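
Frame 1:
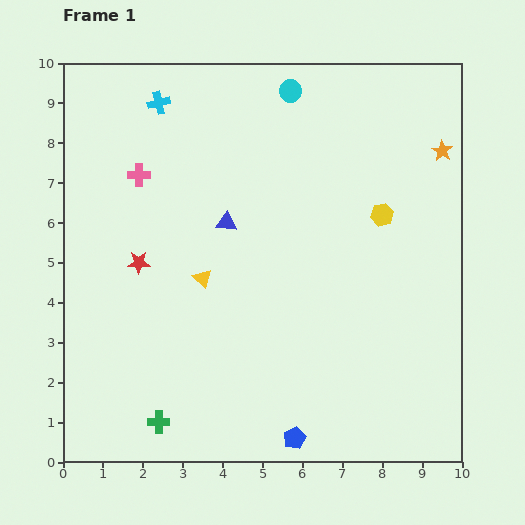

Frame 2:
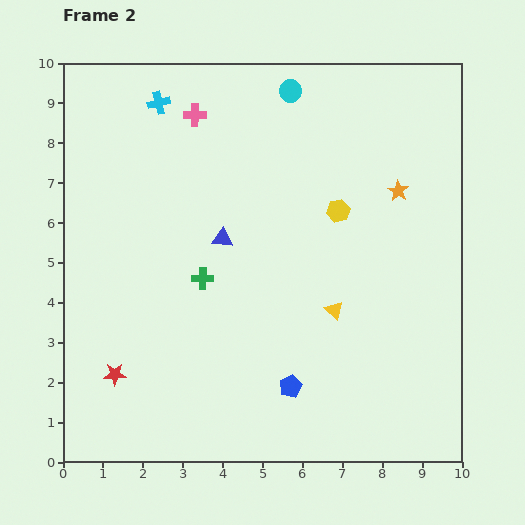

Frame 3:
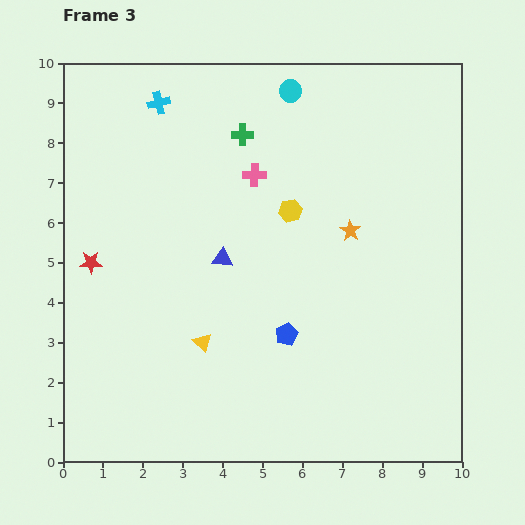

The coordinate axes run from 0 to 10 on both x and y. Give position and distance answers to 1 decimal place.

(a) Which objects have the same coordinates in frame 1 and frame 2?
the cyan cross, the cyan circle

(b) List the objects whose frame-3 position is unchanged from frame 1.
the cyan cross, the cyan circle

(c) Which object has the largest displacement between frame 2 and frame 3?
the green cross

(moved 3.7; next 3.4)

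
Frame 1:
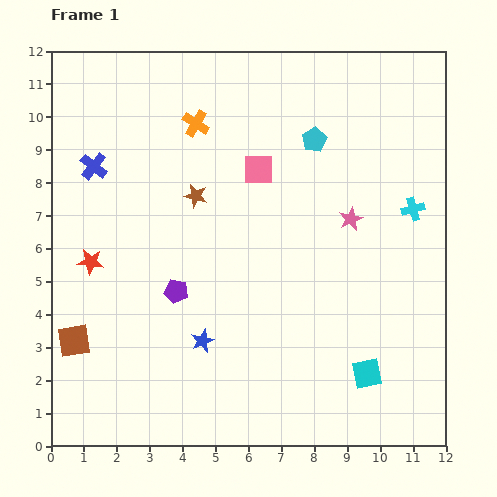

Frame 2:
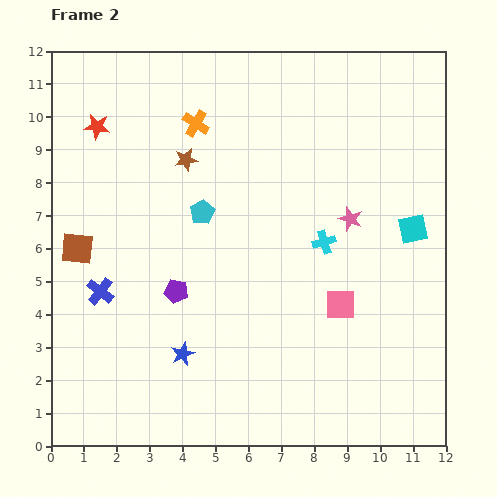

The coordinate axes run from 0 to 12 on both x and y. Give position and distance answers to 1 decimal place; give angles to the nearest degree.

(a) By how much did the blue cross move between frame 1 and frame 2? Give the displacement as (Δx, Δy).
(0.2, -3.8)

The blue cross was at (1.3, 8.5) in frame 1 and (1.5, 4.7) in frame 2.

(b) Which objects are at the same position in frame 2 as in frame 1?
the purple pentagon, the orange cross, the pink star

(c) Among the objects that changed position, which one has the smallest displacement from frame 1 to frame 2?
the blue star

(moved 0.7)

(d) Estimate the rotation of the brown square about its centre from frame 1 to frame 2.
15° clockwise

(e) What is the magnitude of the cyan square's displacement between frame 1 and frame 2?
4.6

The cyan square moved from (9.6, 2.2) to (11.0, 6.6), a distance of √(1.4² + 4.4²) ≈ 4.6.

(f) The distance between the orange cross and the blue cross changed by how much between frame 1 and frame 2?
+2.5

Distance in frame 1: 3.4. Distance in frame 2: 5.9.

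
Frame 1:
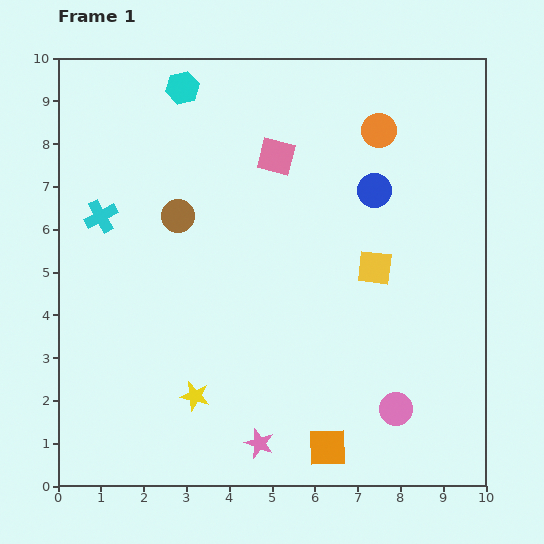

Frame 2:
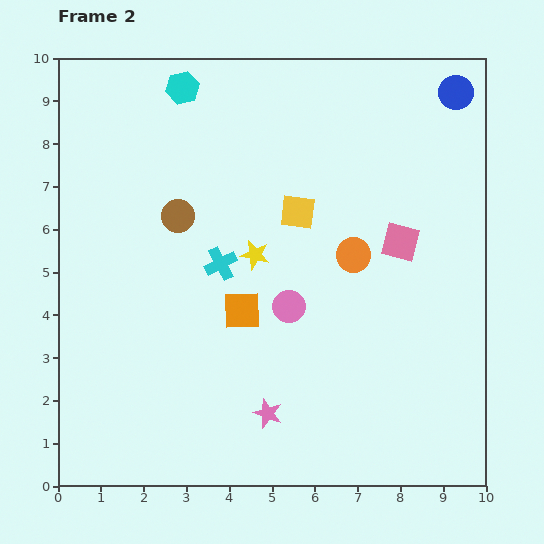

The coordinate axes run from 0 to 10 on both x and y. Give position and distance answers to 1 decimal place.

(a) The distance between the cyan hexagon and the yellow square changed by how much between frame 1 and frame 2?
-2.2

Distance in frame 1: 6.2. Distance in frame 2: 4.0.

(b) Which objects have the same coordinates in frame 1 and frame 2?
the brown circle, the cyan hexagon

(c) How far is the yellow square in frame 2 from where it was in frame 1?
2.2

The yellow square moved from (7.4, 5.1) to (5.6, 6.4), a distance of √(1.8² + 1.3²) ≈ 2.2.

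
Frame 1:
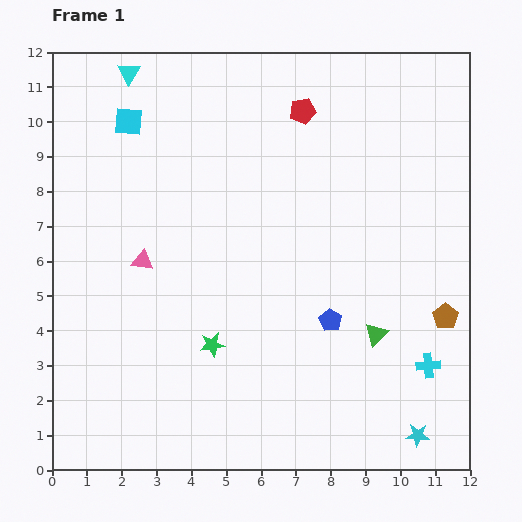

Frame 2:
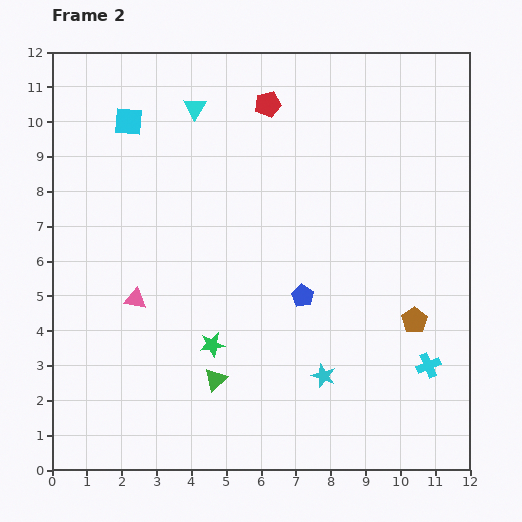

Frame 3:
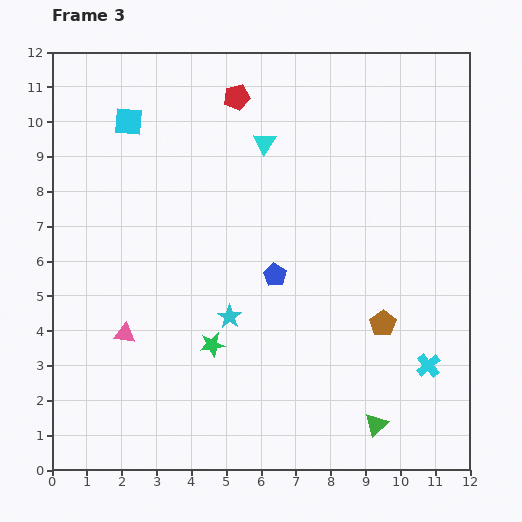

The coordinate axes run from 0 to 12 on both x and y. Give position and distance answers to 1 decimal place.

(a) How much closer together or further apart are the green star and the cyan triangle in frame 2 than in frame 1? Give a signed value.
-1.4

Distance in frame 1: 8.2. Distance in frame 2: 6.8.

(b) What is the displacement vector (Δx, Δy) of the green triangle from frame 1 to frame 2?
(-4.6, -1.3)

The green triangle was at (9.3, 3.9) in frame 1 and (4.7, 2.6) in frame 2.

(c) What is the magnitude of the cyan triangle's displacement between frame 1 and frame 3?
4.4

The cyan triangle moved from (2.2, 11.4) to (6.1, 9.4), a distance of √(3.9² + 2.0²) ≈ 4.4.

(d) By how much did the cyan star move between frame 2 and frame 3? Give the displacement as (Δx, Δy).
(-2.7, 1.7)

The cyan star was at (7.8, 2.7) in frame 2 and (5.1, 4.4) in frame 3.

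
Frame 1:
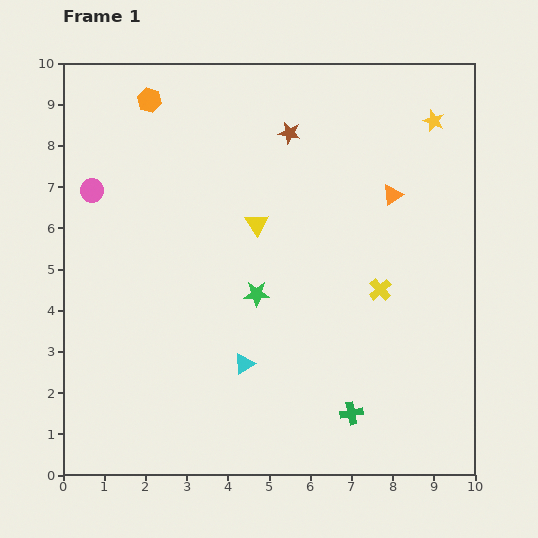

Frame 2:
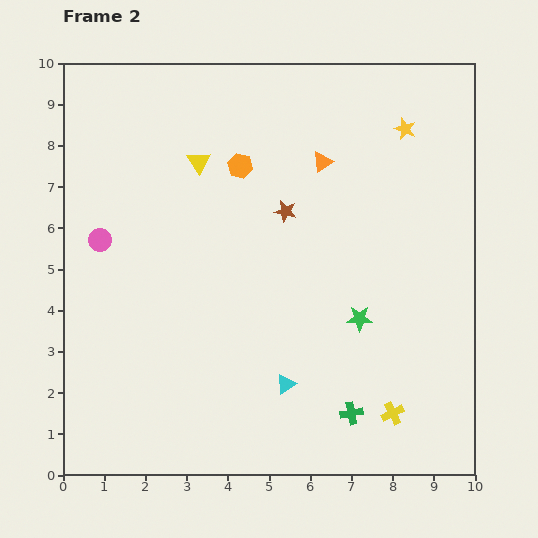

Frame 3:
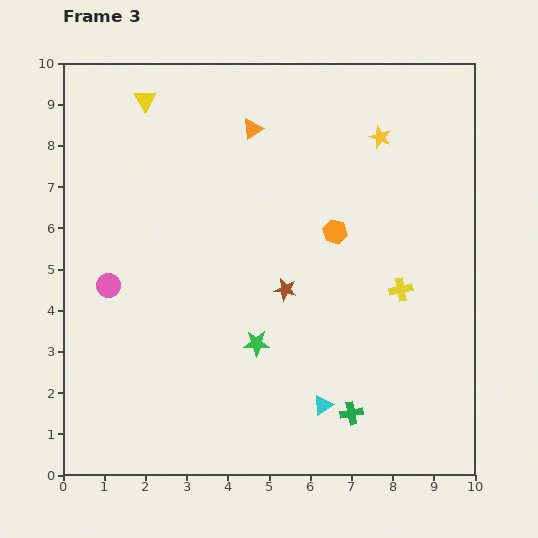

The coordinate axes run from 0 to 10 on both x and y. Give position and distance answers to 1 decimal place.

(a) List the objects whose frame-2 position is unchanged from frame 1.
the green cross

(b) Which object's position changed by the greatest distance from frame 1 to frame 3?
the orange hexagon

(moved 5.5; next 4.0)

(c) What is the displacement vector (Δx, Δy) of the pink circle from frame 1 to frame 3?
(0.4, -2.3)

The pink circle was at (0.7, 6.9) in frame 1 and (1.1, 4.6) in frame 3.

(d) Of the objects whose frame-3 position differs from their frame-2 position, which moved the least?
the yellow star

(moved 0.6)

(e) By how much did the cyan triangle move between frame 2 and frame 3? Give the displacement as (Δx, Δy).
(0.9, -0.5)

The cyan triangle was at (5.4, 2.2) in frame 2 and (6.3, 1.7) in frame 3.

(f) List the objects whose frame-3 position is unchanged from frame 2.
the green cross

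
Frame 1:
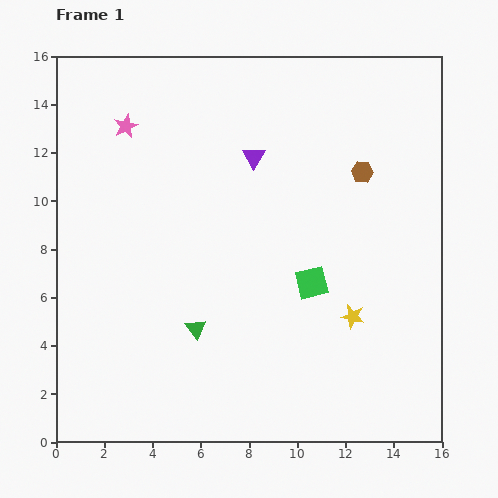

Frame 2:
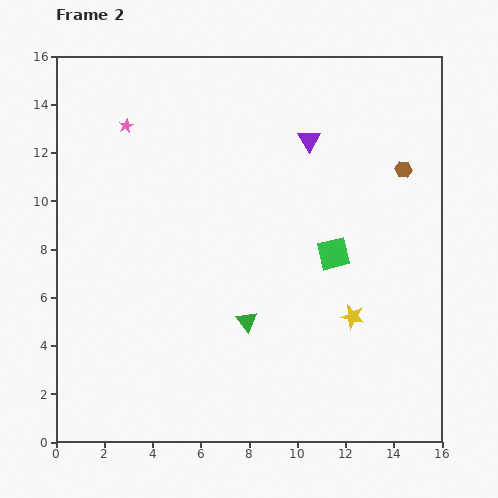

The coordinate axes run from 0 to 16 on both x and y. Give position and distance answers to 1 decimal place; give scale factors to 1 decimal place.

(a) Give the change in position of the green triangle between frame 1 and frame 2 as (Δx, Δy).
(2.1, 0.3)

The green triangle was at (5.8, 4.7) in frame 1 and (7.9, 5.0) in frame 2.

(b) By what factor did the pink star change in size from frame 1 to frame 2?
0.6×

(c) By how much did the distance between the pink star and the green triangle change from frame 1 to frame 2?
+0.6

Distance in frame 1: 8.9. Distance in frame 2: 9.5.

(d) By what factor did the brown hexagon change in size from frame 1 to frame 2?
0.8×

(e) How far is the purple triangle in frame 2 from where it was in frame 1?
2.4

The purple triangle moved from (8.2, 11.8) to (10.5, 12.5), a distance of √(2.3² + 0.7²) ≈ 2.4.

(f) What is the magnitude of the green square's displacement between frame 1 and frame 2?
1.5

The green square moved from (10.6, 6.6) to (11.5, 7.8), a distance of √(0.9² + 1.2²) ≈ 1.5.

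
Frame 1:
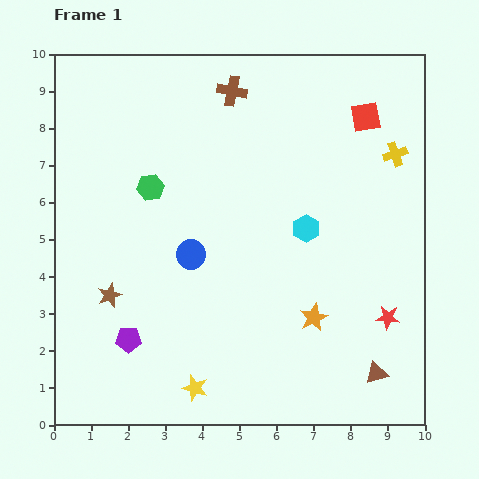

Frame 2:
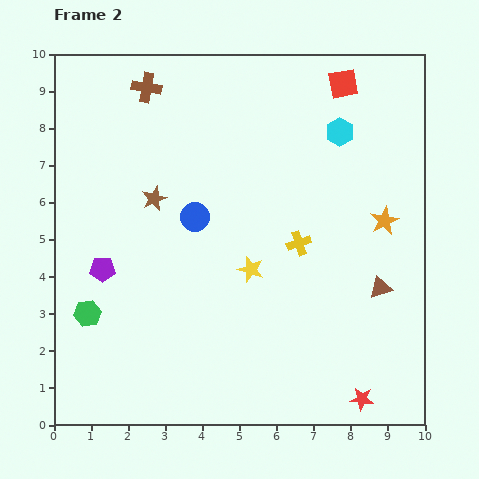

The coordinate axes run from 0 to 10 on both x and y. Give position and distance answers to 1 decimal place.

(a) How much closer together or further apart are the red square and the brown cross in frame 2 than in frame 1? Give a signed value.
+1.6

Distance in frame 1: 3.7. Distance in frame 2: 5.3.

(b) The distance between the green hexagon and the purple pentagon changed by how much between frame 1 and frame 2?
-2.8

Distance in frame 1: 4.1. Distance in frame 2: 1.3.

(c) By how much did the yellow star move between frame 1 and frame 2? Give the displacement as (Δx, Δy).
(1.5, 3.2)

The yellow star was at (3.8, 1.0) in frame 1 and (5.3, 4.2) in frame 2.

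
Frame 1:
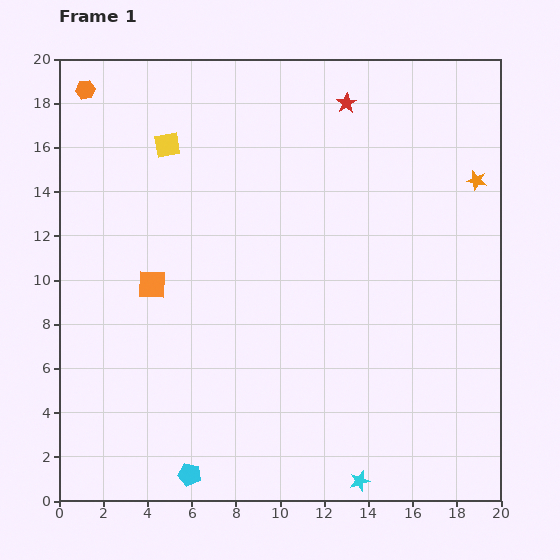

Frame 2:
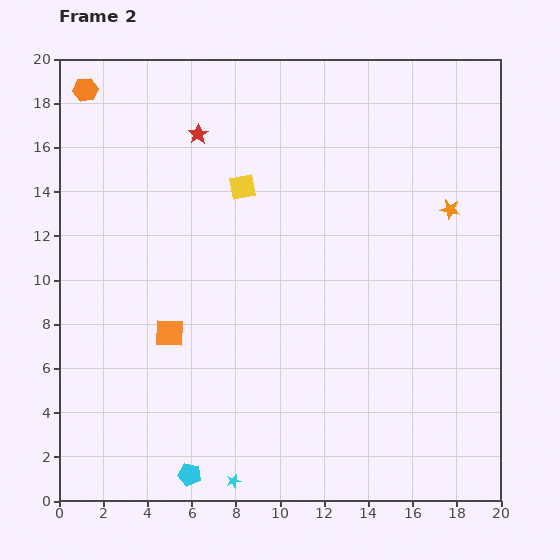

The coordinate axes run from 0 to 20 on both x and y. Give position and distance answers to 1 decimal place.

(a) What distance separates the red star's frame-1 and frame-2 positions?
6.8

The red star moved from (13.0, 18.0) to (6.3, 16.6), a distance of √(6.7² + 1.4²) ≈ 6.8.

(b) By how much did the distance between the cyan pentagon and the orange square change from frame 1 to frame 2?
-2.3

Distance in frame 1: 8.8. Distance in frame 2: 6.5.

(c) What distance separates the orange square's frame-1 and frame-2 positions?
2.3

The orange square moved from (4.2, 9.8) to (5.0, 7.6), a distance of √(0.8² + 2.2²) ≈ 2.3.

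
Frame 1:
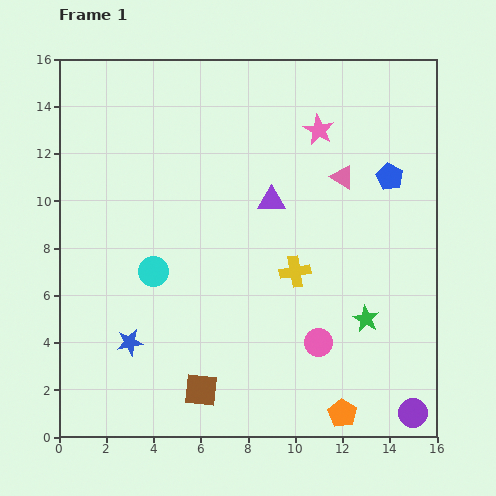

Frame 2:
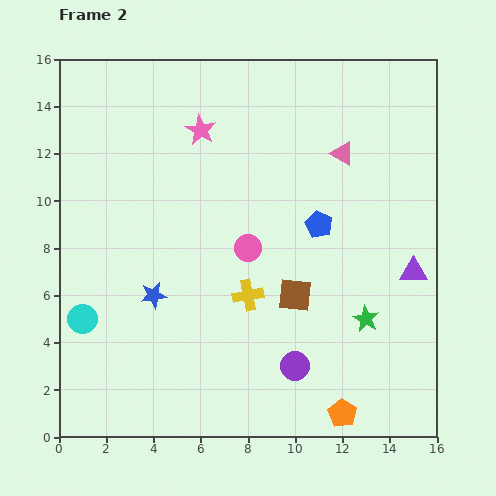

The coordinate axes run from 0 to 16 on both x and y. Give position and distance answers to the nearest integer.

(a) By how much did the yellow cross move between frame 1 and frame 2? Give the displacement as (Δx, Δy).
(-2, -1)

The yellow cross was at (10, 7) in frame 1 and (8, 6) in frame 2.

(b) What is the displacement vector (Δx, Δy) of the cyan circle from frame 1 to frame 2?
(-3, -2)

The cyan circle was at (4, 7) in frame 1 and (1, 5) in frame 2.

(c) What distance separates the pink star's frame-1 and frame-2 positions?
5

The pink star moved from (11, 13) to (6, 13), a distance of √(5² + 0²) ≈ 5.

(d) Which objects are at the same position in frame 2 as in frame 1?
the green star, the orange pentagon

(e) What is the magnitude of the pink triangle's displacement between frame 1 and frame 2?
1

The pink triangle moved from (12, 11) to (12, 12), a distance of √(0² + 1²) ≈ 1.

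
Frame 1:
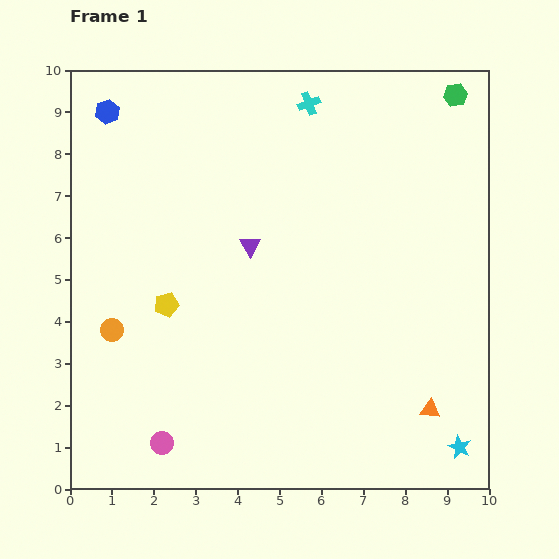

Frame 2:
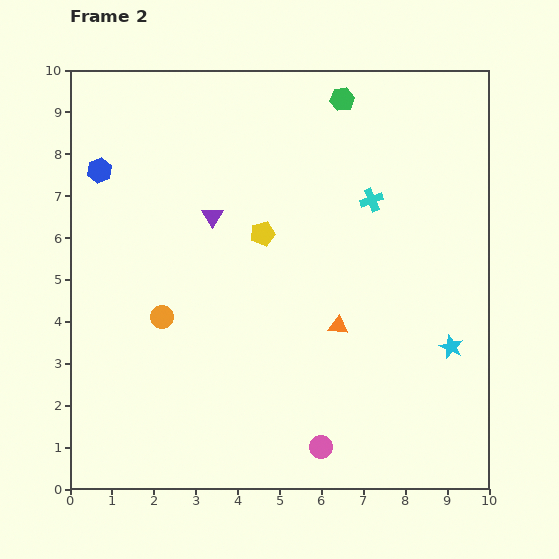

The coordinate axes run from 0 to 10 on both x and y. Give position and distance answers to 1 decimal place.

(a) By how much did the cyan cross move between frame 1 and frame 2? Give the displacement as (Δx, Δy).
(1.5, -2.3)

The cyan cross was at (5.7, 9.2) in frame 1 and (7.2, 6.9) in frame 2.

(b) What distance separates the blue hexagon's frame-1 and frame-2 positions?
1.4

The blue hexagon moved from (0.9, 9.0) to (0.7, 7.6), a distance of √(0.2² + 1.4²) ≈ 1.4.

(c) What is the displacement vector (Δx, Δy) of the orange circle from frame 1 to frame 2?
(1.2, 0.3)

The orange circle was at (1.0, 3.8) in frame 1 and (2.2, 4.1) in frame 2.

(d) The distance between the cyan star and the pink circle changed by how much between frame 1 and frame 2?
-3.2

Distance in frame 1: 7.1. Distance in frame 2: 3.9.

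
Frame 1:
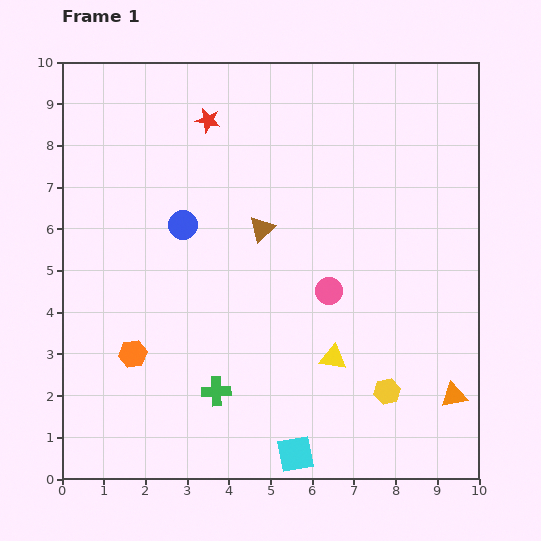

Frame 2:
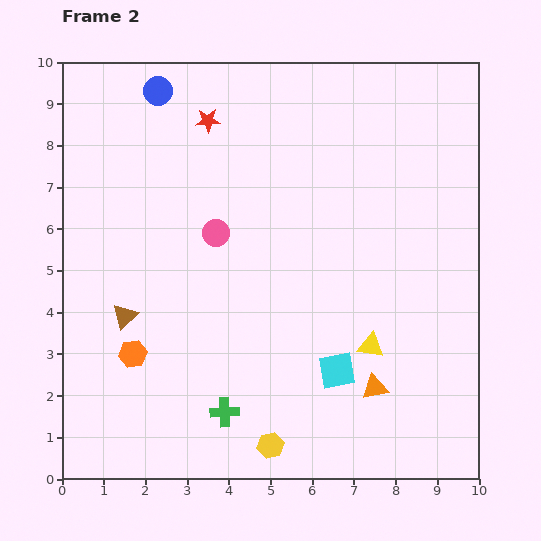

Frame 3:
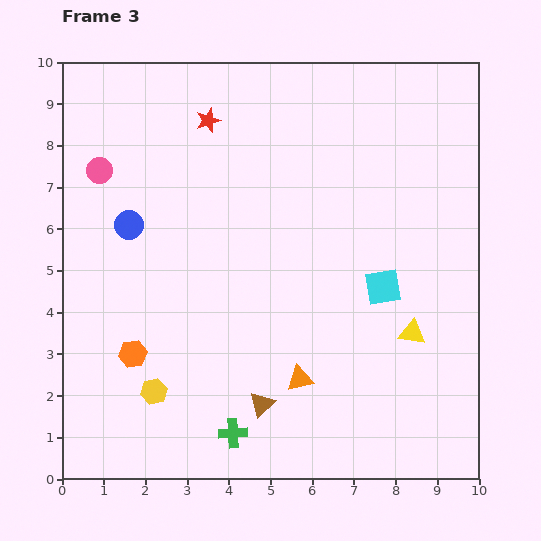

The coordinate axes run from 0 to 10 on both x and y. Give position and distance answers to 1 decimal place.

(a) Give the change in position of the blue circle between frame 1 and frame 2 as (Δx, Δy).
(-0.6, 3.2)

The blue circle was at (2.9, 6.1) in frame 1 and (2.3, 9.3) in frame 2.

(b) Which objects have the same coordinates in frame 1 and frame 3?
the orange hexagon, the red star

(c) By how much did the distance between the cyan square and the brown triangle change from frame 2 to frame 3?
-1.3

Distance in frame 2: 5.3. Distance in frame 3: 4.0.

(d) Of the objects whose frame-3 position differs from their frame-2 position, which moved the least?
the green cross

(moved 0.5)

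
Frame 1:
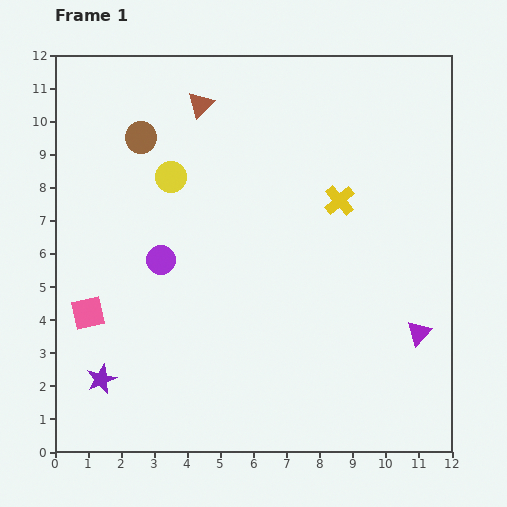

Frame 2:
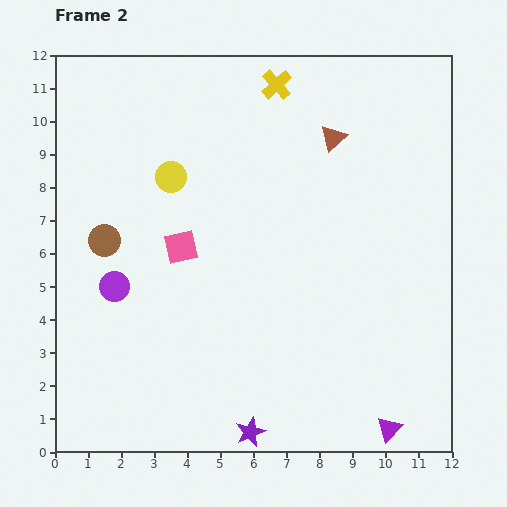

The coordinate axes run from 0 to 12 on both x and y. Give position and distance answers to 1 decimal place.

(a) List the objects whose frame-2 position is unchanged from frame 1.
the yellow circle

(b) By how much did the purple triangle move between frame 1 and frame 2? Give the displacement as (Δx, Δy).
(-0.9, -2.9)

The purple triangle was at (11.0, 3.6) in frame 1 and (10.1, 0.7) in frame 2.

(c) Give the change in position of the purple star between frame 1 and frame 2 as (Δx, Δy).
(4.5, -1.6)

The purple star was at (1.4, 2.2) in frame 1 and (5.9, 0.6) in frame 2.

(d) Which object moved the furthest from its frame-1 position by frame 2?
the purple star

(moved 4.8; next 4.1)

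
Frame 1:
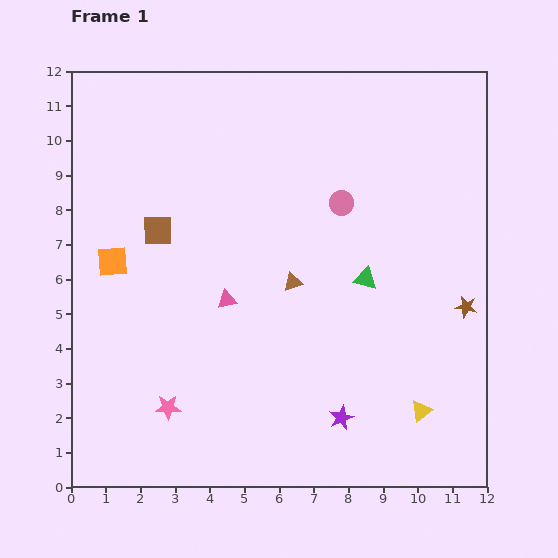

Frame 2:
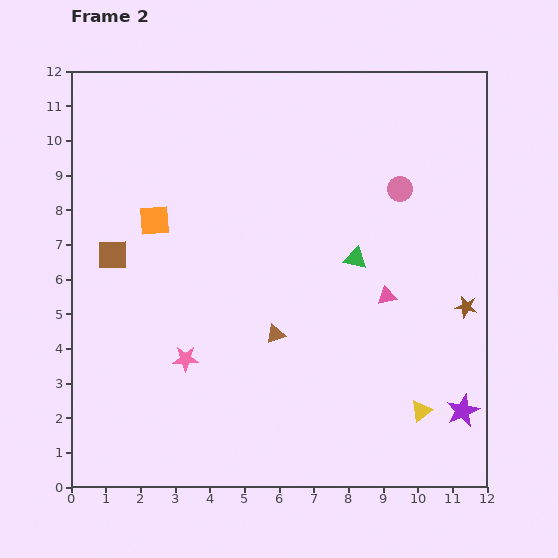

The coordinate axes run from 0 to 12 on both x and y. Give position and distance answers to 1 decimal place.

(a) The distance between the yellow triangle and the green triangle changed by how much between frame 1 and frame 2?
+0.7

Distance in frame 1: 4.1. Distance in frame 2: 4.8.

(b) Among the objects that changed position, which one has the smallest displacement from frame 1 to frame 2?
the green triangle

(moved 0.7)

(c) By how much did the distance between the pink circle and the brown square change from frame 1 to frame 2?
+3.1

Distance in frame 1: 5.4. Distance in frame 2: 8.5.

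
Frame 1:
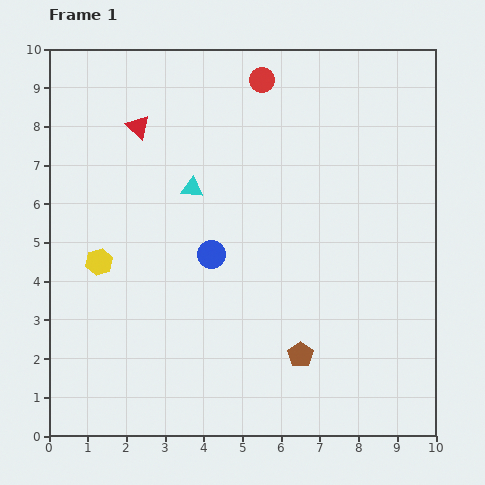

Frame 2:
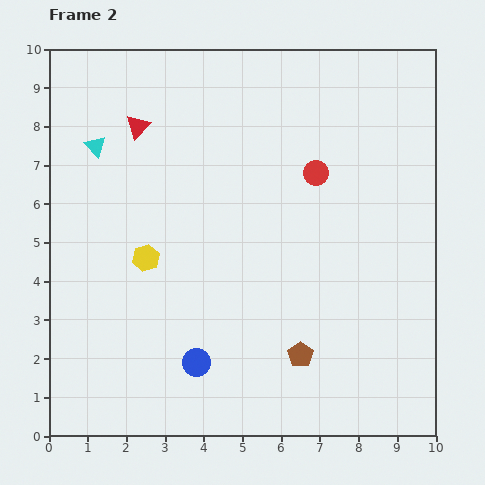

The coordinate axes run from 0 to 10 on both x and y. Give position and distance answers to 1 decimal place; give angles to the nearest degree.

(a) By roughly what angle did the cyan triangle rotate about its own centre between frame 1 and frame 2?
42° clockwise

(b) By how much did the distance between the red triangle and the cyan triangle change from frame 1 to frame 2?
-0.9

Distance in frame 1: 2.1. Distance in frame 2: 1.2.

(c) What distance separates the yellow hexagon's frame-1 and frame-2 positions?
1.2

The yellow hexagon moved from (1.3, 4.5) to (2.5, 4.6), a distance of √(1.2² + 0.1²) ≈ 1.2.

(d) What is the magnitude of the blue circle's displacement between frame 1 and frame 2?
2.8

The blue circle moved from (4.2, 4.7) to (3.8, 1.9), a distance of √(0.4² + 2.8²) ≈ 2.8.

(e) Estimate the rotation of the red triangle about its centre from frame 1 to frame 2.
29° clockwise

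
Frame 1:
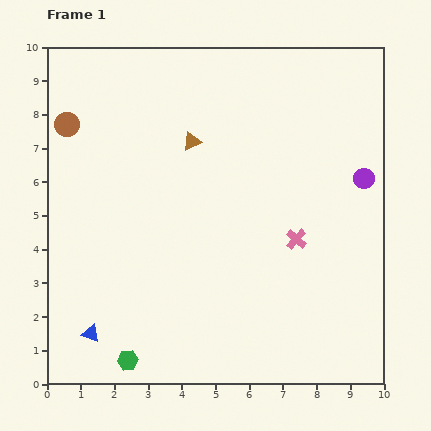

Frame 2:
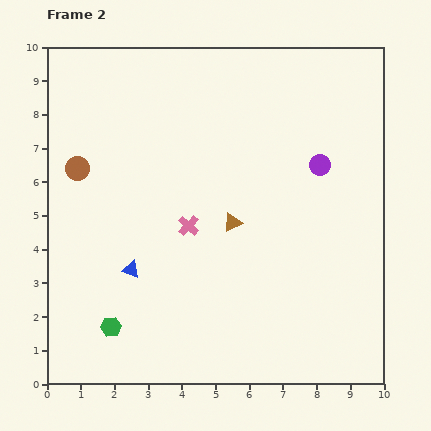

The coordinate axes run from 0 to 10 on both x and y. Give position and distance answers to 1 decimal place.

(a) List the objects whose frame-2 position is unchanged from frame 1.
none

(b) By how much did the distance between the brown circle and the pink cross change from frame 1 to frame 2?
-3.9

Distance in frame 1: 7.6. Distance in frame 2: 3.7.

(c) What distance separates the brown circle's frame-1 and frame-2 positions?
1.3

The brown circle moved from (0.6, 7.7) to (0.9, 6.4), a distance of √(0.3² + 1.3²) ≈ 1.3.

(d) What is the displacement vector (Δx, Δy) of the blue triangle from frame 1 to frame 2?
(1.2, 1.9)

The blue triangle was at (1.3, 1.5) in frame 1 and (2.5, 3.4) in frame 2.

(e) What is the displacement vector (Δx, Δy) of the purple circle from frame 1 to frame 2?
(-1.3, 0.4)

The purple circle was at (9.4, 6.1) in frame 1 and (8.1, 6.5) in frame 2.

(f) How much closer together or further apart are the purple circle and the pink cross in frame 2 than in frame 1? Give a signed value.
+1.6

Distance in frame 1: 2.7. Distance in frame 2: 4.3.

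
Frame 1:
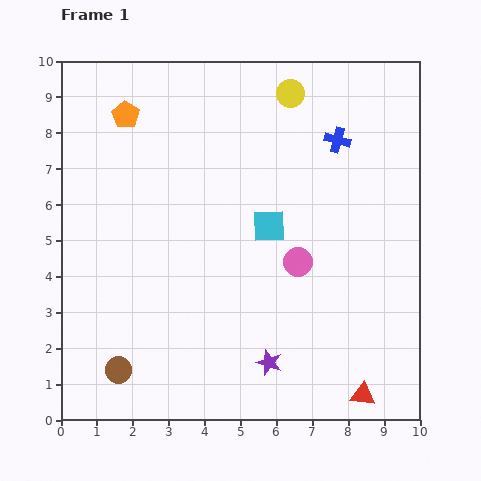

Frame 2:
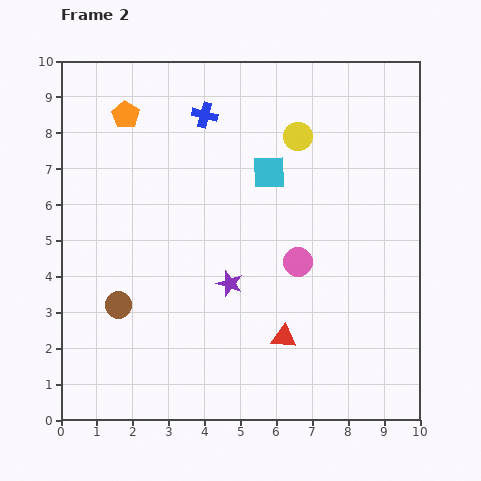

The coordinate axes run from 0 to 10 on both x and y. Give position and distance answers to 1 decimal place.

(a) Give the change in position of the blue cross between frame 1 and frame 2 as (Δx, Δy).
(-3.7, 0.7)

The blue cross was at (7.7, 7.8) in frame 1 and (4.0, 8.5) in frame 2.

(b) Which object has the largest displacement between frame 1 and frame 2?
the blue cross

(moved 3.8; next 2.7)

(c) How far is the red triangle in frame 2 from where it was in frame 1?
2.7

The red triangle moved from (8.4, 0.7) to (6.2, 2.3), a distance of √(2.2² + 1.6²) ≈ 2.7.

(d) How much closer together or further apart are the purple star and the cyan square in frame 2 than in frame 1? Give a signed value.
-0.5

Distance in frame 1: 3.8. Distance in frame 2: 3.3.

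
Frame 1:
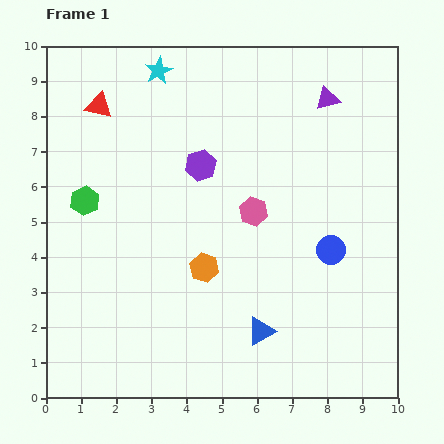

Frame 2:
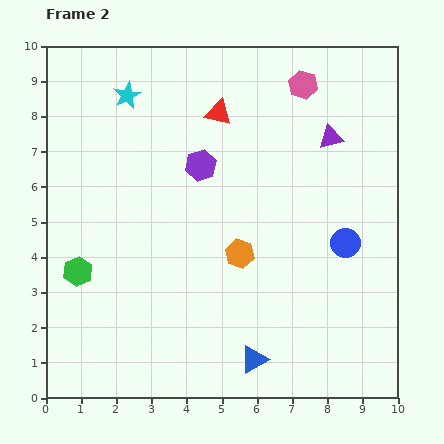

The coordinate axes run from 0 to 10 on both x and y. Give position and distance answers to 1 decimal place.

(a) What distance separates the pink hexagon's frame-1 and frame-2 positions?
3.9

The pink hexagon moved from (5.9, 5.3) to (7.3, 8.9), a distance of √(1.4² + 3.6²) ≈ 3.9.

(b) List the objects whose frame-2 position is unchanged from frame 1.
the purple hexagon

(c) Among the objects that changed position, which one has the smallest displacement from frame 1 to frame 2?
the blue circle

(moved 0.4)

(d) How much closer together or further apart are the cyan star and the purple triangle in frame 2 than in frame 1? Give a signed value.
+1.0

Distance in frame 1: 4.9. Distance in frame 2: 5.9.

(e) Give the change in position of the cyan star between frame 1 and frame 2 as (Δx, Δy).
(-0.9, -0.7)

The cyan star was at (3.2, 9.3) in frame 1 and (2.3, 8.6) in frame 2.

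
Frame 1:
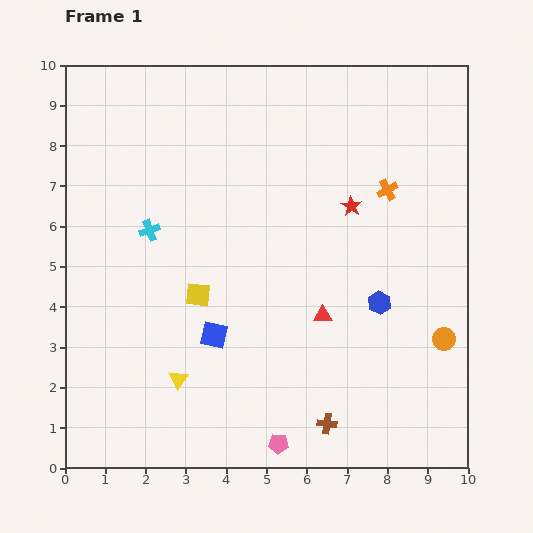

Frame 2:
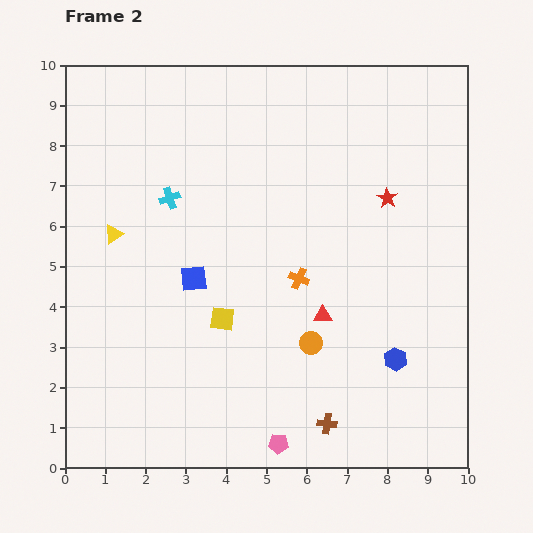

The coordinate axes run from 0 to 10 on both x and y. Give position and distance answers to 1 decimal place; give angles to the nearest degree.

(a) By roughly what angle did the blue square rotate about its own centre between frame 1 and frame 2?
17° counter-clockwise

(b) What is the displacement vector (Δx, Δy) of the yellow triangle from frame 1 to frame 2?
(-1.6, 3.6)

The yellow triangle was at (2.8, 2.2) in frame 1 and (1.2, 5.8) in frame 2.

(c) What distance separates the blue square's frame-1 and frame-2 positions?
1.5

The blue square moved from (3.7, 3.3) to (3.2, 4.7), a distance of √(0.5² + 1.4²) ≈ 1.5.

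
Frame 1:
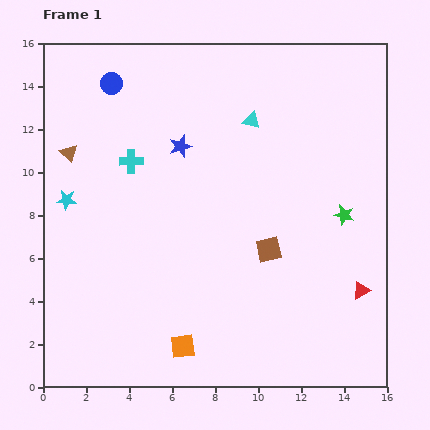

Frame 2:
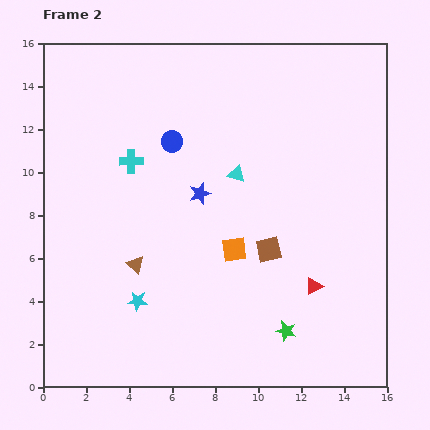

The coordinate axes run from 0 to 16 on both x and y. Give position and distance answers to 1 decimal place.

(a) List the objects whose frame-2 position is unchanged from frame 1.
the cyan cross, the brown square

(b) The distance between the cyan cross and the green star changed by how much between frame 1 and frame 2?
+0.5

Distance in frame 1: 10.2. Distance in frame 2: 10.7.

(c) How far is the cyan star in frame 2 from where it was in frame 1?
5.7

The cyan star moved from (1.1, 8.7) to (4.4, 4.0), a distance of √(3.3² + 4.7²) ≈ 5.7.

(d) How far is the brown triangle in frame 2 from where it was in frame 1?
6.1

The brown triangle moved from (1.2, 10.9) to (4.3, 5.7), a distance of √(3.1² + 5.2²) ≈ 6.1.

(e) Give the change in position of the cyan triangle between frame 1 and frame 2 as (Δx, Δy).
(-0.7, -2.5)

The cyan triangle was at (9.7, 12.4) in frame 1 and (9.0, 9.9) in frame 2.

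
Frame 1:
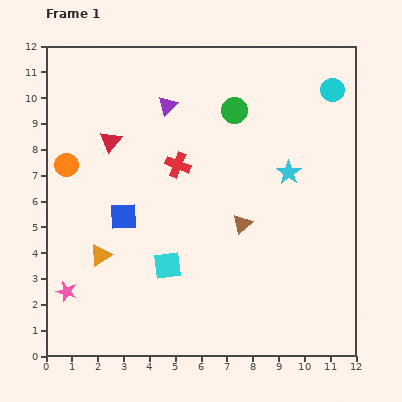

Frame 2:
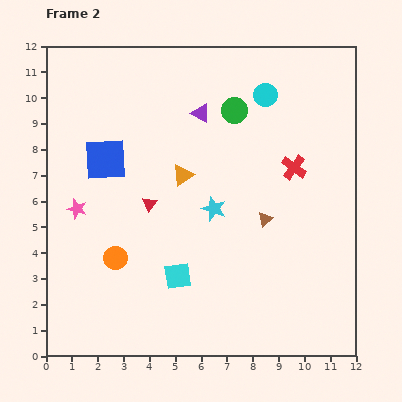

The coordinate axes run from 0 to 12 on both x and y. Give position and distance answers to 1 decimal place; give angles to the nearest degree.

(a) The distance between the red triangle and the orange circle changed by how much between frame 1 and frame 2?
+0.6

Distance in frame 1: 1.9. Distance in frame 2: 2.5.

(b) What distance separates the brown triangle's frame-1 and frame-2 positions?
0.9

The brown triangle moved from (7.6, 5.1) to (8.5, 5.3), a distance of √(0.9² + 0.2²) ≈ 0.9.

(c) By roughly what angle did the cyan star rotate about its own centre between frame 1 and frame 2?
15° counter-clockwise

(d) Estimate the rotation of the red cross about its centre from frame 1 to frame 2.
15° clockwise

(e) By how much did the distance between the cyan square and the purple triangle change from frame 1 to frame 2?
+0.2

Distance in frame 1: 6.2. Distance in frame 2: 6.4.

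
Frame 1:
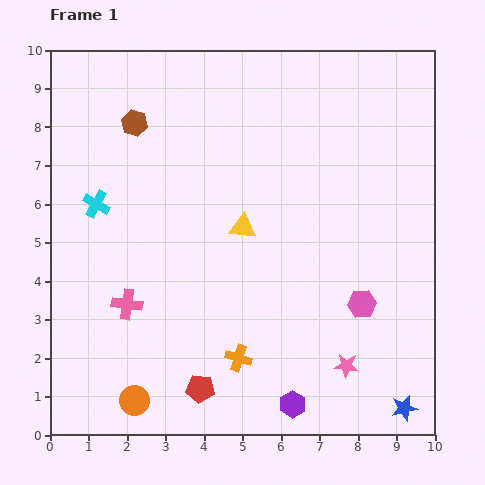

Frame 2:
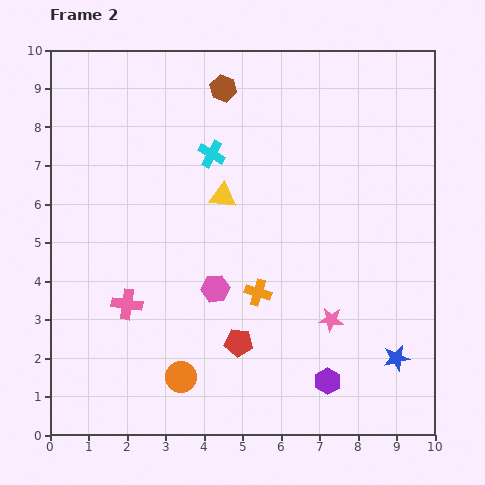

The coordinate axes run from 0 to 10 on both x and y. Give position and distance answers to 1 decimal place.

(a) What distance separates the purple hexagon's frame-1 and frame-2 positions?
1.1

The purple hexagon moved from (6.3, 0.8) to (7.2, 1.4), a distance of √(0.9² + 0.6²) ≈ 1.1.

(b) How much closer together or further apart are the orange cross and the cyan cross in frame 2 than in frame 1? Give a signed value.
-1.6

Distance in frame 1: 5.4. Distance in frame 2: 3.8.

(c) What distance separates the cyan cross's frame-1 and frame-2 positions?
3.3

The cyan cross moved from (1.2, 6.0) to (4.2, 7.3), a distance of √(3.0² + 1.3²) ≈ 3.3.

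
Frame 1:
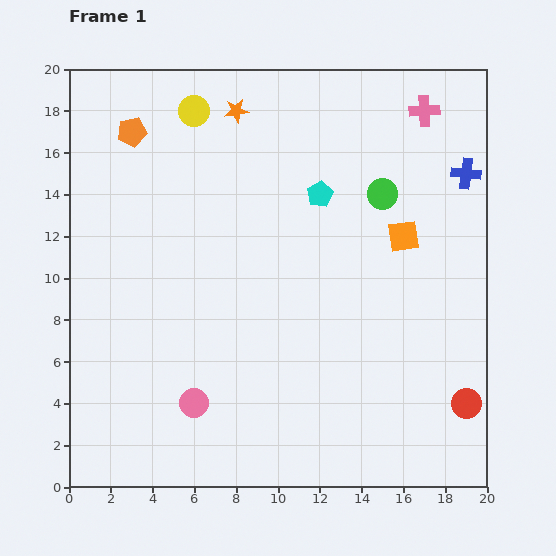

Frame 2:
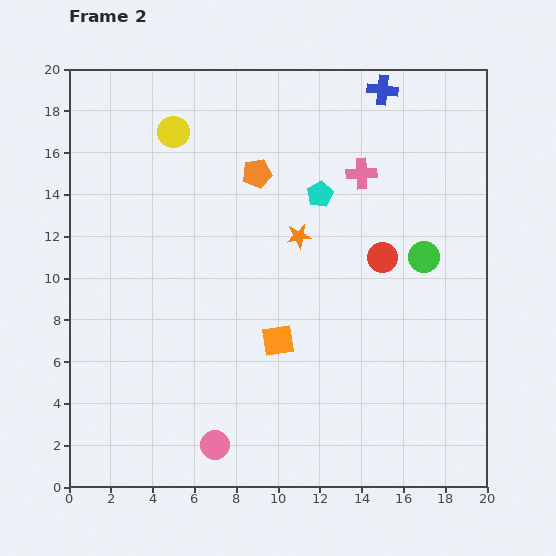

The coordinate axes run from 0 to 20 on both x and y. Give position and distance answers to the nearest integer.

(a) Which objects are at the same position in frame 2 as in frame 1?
the cyan pentagon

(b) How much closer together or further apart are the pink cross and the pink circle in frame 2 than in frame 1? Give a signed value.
-3

Distance in frame 1: 18. Distance in frame 2: 15.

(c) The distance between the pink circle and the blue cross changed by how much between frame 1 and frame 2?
+2

Distance in frame 1: 17. Distance in frame 2: 19.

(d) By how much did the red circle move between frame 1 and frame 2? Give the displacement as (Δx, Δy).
(-4, 7)

The red circle was at (19, 4) in frame 1 and (15, 11) in frame 2.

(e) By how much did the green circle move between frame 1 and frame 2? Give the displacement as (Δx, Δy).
(2, -3)

The green circle was at (15, 14) in frame 1 and (17, 11) in frame 2.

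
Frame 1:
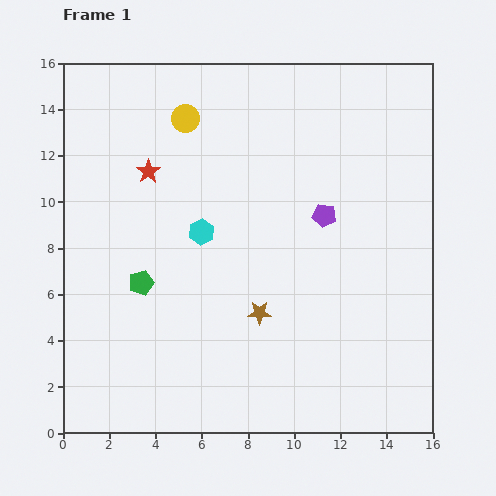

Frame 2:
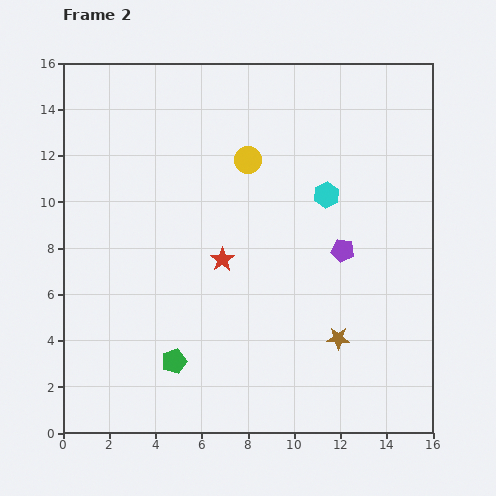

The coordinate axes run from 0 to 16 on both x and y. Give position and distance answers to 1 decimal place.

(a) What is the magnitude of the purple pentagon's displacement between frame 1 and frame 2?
1.7

The purple pentagon moved from (11.3, 9.4) to (12.1, 7.9), a distance of √(0.8² + 1.5²) ≈ 1.7.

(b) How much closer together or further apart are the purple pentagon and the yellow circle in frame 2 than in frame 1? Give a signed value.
-1.6

Distance in frame 1: 7.3. Distance in frame 2: 5.7.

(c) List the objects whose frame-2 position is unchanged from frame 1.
none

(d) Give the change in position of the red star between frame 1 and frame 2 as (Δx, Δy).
(3.2, -3.8)

The red star was at (3.7, 11.3) in frame 1 and (6.9, 7.5) in frame 2.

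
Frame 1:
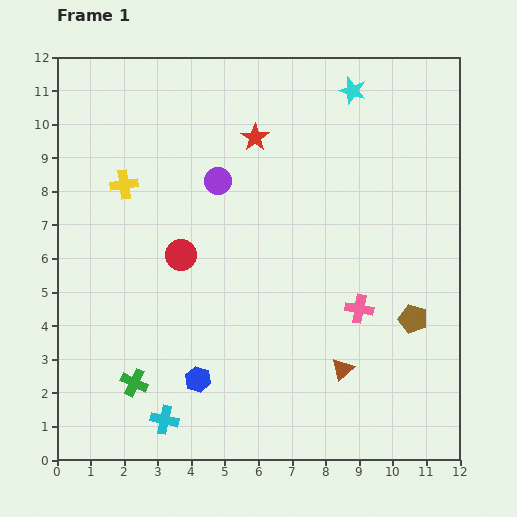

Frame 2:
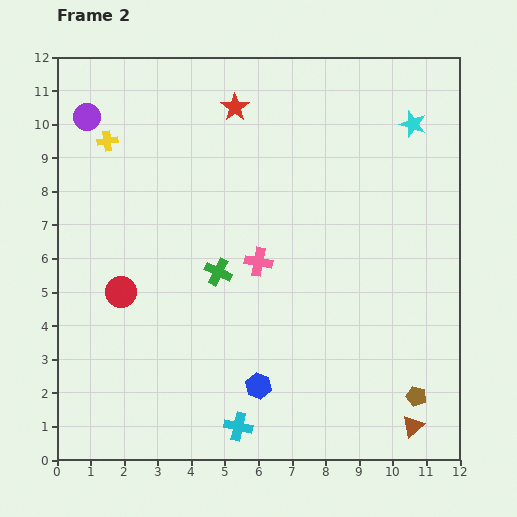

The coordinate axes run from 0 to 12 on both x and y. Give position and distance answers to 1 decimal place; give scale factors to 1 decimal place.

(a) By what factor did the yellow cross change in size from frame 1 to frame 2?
0.7×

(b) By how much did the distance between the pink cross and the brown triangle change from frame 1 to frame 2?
+4.8

Distance in frame 1: 1.9. Distance in frame 2: 6.7.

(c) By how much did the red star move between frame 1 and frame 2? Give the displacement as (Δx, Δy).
(-0.6, 0.9)

The red star was at (5.9, 9.6) in frame 1 and (5.3, 10.5) in frame 2.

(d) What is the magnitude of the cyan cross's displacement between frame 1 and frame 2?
2.2

The cyan cross moved from (3.2, 1.2) to (5.4, 1.0), a distance of √(2.2² + 0.2²) ≈ 2.2.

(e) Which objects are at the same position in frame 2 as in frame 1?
none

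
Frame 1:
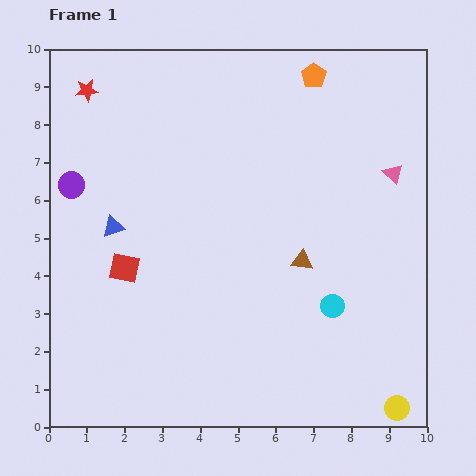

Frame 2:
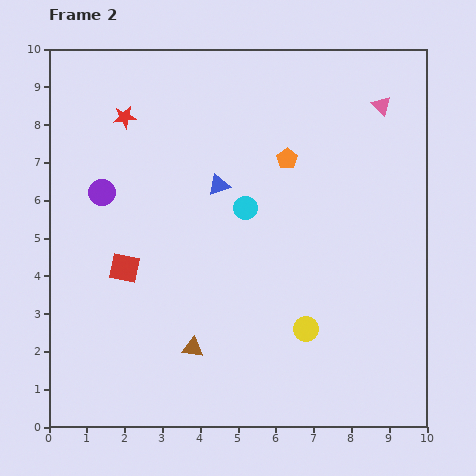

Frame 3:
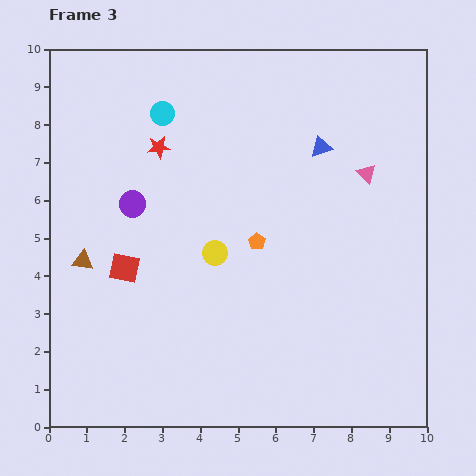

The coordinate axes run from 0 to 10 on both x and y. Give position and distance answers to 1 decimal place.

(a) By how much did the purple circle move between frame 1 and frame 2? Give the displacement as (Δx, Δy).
(0.8, -0.2)

The purple circle was at (0.6, 6.4) in frame 1 and (1.4, 6.2) in frame 2.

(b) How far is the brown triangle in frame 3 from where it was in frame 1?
5.8

The brown triangle moved from (6.7, 4.4) to (0.9, 4.4), a distance of √(5.8² + 0.0²) ≈ 5.8.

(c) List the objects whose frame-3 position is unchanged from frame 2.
the red square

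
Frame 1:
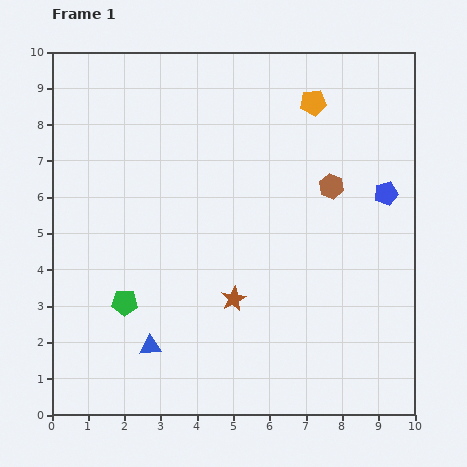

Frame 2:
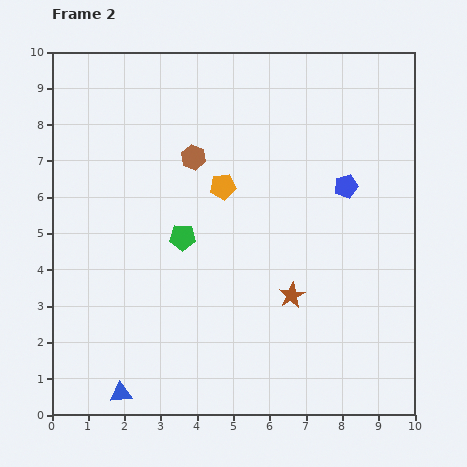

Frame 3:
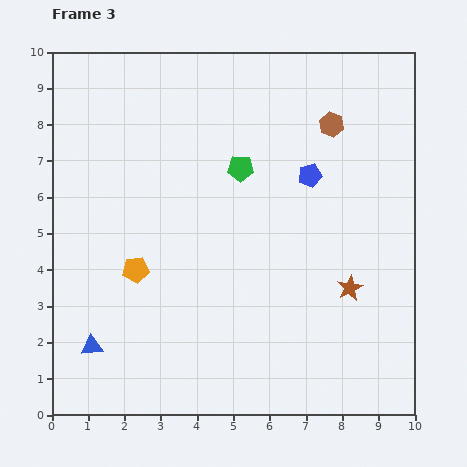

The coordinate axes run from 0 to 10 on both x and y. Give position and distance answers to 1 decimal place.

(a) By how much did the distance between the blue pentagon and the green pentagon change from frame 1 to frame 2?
-3.1

Distance in frame 1: 7.8. Distance in frame 2: 4.7.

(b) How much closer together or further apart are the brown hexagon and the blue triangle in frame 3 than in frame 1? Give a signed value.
+2.3

Distance in frame 1: 6.7. Distance in frame 3: 9.0.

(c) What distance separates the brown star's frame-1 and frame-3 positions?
3.2

The brown star moved from (5.0, 3.2) to (8.2, 3.5), a distance of √(3.2² + 0.3²) ≈ 3.2.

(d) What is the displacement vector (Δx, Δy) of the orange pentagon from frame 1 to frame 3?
(-4.9, -4.6)

The orange pentagon was at (7.2, 8.6) in frame 1 and (2.3, 4.0) in frame 3.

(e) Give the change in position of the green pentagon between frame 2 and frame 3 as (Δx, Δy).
(1.6, 1.9)

The green pentagon was at (3.6, 4.9) in frame 2 and (5.2, 6.8) in frame 3.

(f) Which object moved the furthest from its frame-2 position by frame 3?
the brown hexagon

(moved 3.9; next 3.3)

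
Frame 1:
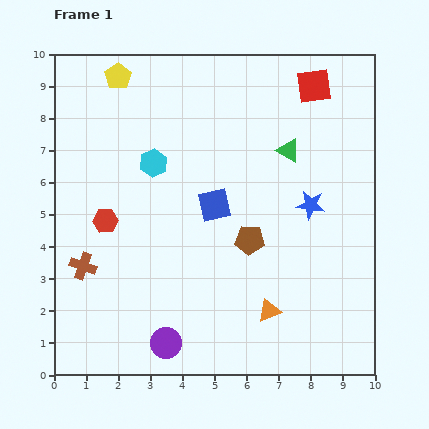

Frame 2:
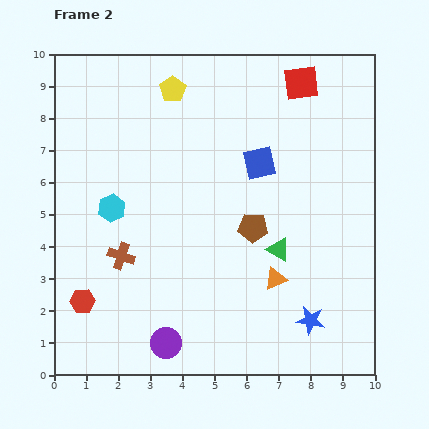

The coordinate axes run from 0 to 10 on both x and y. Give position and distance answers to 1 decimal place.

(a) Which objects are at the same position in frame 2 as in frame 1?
the purple circle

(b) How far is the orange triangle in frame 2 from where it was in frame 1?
1.0

The orange triangle moved from (6.7, 2.0) to (6.9, 3.0), a distance of √(0.2² + 1.0²) ≈ 1.0.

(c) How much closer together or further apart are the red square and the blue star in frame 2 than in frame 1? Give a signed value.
+3.7

Distance in frame 1: 3.7. Distance in frame 2: 7.4.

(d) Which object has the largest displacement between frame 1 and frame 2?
the blue star

(moved 3.6; next 3.1)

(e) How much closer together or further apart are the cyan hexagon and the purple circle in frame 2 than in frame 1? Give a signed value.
-1.1

Distance in frame 1: 5.6. Distance in frame 2: 4.5.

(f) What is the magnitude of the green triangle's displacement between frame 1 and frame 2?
3.1

The green triangle moved from (7.3, 7.0) to (7.0, 3.9), a distance of √(0.3² + 3.1²) ≈ 3.1.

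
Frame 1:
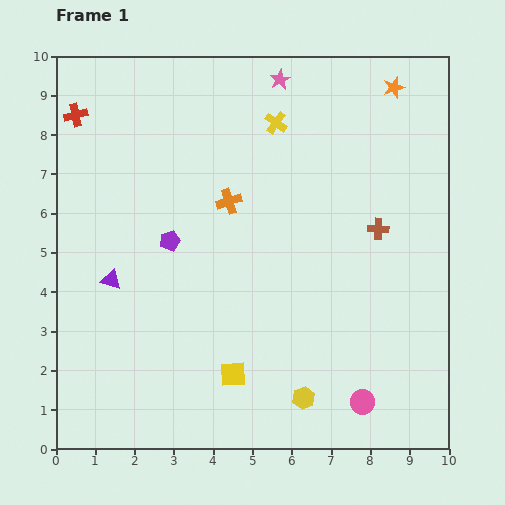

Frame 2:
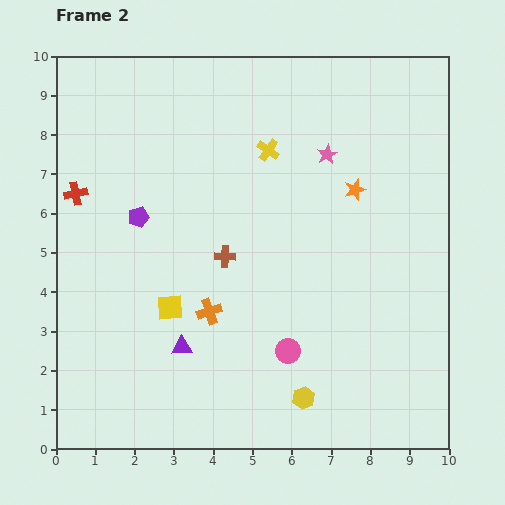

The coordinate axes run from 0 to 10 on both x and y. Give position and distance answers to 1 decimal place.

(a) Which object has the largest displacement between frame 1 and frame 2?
the brown cross

(moved 4.0; next 2.8)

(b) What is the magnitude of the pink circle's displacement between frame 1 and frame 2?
2.3

The pink circle moved from (7.8, 1.2) to (5.9, 2.5), a distance of √(1.9² + 1.3²) ≈ 2.3.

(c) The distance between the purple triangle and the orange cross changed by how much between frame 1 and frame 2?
-2.5

Distance in frame 1: 3.6. Distance in frame 2: 1.1.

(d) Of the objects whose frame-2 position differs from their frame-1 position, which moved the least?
the yellow cross

(moved 0.7)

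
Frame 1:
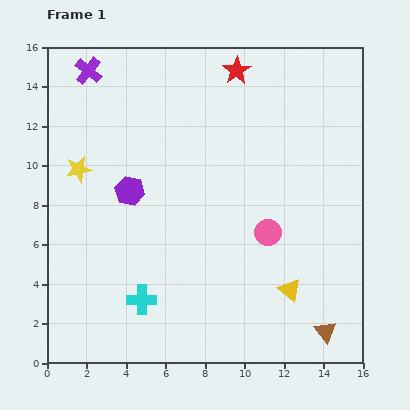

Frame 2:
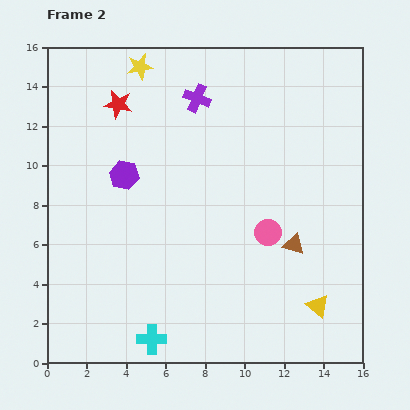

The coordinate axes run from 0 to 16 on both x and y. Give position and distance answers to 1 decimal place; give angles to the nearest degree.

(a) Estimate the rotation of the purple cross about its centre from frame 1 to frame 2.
17° counter-clockwise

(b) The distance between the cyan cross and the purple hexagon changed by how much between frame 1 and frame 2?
+2.9

Distance in frame 1: 5.5. Distance in frame 2: 8.4.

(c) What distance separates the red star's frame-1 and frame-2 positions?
6.2

The red star moved from (9.6, 14.8) to (3.6, 13.1), a distance of √(6.0² + 1.7²) ≈ 6.2.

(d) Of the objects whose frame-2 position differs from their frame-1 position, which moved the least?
the purple hexagon

(moved 0.9)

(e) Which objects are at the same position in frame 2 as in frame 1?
the pink circle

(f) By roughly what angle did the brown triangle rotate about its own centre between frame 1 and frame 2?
34° counter-clockwise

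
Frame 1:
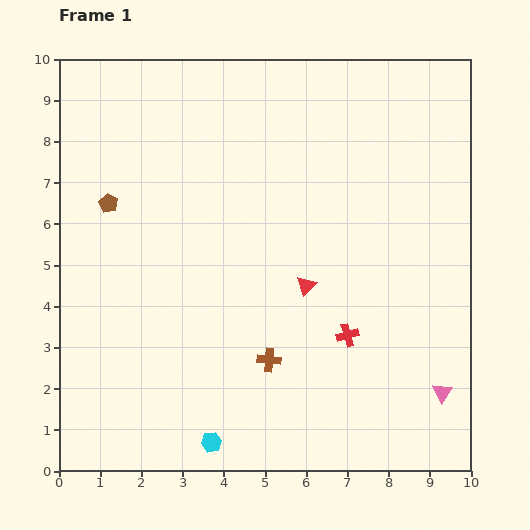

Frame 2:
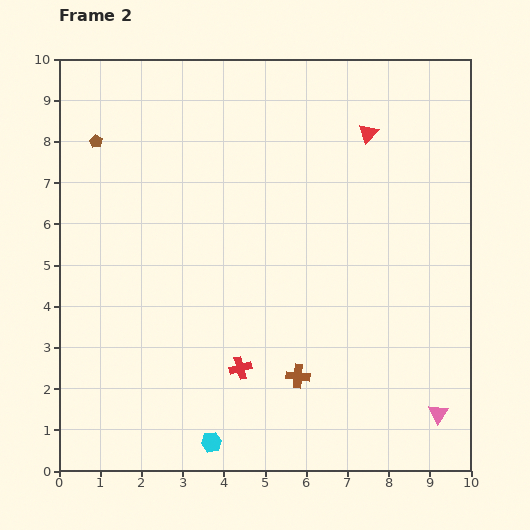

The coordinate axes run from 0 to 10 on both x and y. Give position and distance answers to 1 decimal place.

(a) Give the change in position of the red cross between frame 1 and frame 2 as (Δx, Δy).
(-2.6, -0.8)

The red cross was at (7.0, 3.3) in frame 1 and (4.4, 2.5) in frame 2.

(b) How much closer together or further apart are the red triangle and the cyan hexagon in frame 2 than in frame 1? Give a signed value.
+4.0

Distance in frame 1: 4.4. Distance in frame 2: 8.4.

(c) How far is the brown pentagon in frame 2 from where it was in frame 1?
1.5

The brown pentagon moved from (1.2, 6.5) to (0.9, 8.0), a distance of √(0.3² + 1.5²) ≈ 1.5.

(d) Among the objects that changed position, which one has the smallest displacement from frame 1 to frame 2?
the pink triangle

(moved 0.5)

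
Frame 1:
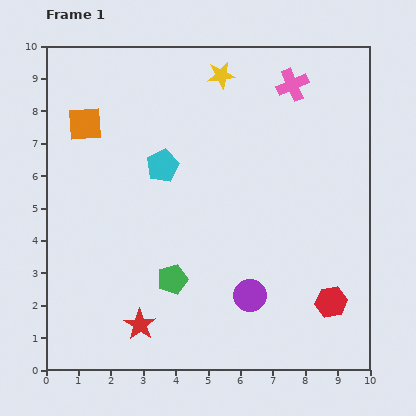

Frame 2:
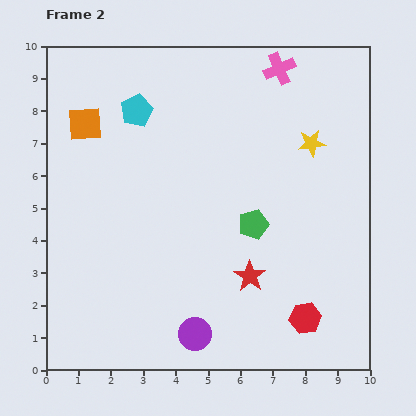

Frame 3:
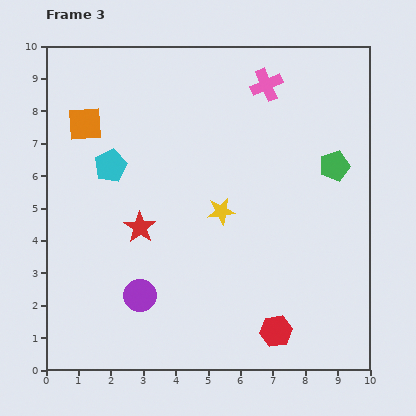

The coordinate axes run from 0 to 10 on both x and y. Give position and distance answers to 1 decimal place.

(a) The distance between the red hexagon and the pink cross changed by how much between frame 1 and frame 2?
+0.9

Distance in frame 1: 6.8. Distance in frame 2: 7.7.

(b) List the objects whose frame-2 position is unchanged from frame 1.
the orange square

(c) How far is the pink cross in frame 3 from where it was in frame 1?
0.8

The pink cross moved from (7.6, 8.8) to (6.8, 8.8), a distance of √(0.8² + 0.0²) ≈ 0.8.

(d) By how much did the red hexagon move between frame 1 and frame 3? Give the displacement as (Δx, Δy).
(-1.7, -0.9)

The red hexagon was at (8.8, 2.1) in frame 1 and (7.1, 1.2) in frame 3.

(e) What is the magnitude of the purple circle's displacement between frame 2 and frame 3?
2.1

The purple circle moved from (4.6, 1.1) to (2.9, 2.3), a distance of √(1.7² + 1.2²) ≈ 2.1.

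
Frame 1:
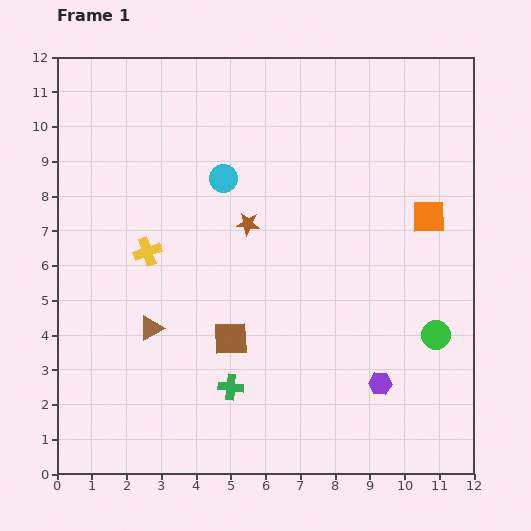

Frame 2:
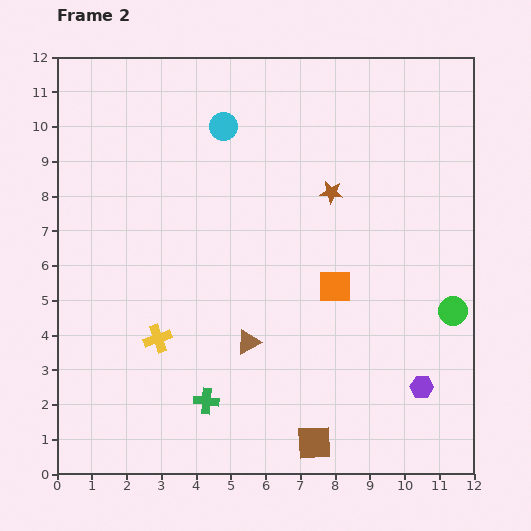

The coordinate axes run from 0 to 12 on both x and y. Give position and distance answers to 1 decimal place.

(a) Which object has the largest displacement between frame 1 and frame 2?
the brown square

(moved 3.8; next 3.4)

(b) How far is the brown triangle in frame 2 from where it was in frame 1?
2.8

The brown triangle moved from (2.7, 4.2) to (5.5, 3.8), a distance of √(2.8² + 0.4²) ≈ 2.8.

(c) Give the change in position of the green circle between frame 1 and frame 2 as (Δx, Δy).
(0.5, 0.7)

The green circle was at (10.9, 4.0) in frame 1 and (11.4, 4.7) in frame 2.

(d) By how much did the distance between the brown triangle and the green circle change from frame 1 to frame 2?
-2.2

Distance in frame 1: 8.2. Distance in frame 2: 6.0.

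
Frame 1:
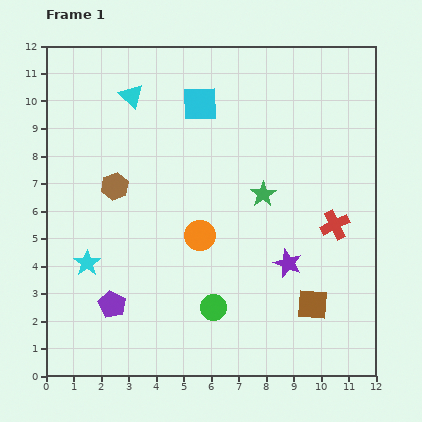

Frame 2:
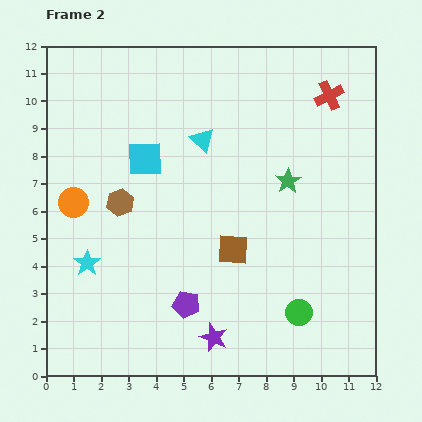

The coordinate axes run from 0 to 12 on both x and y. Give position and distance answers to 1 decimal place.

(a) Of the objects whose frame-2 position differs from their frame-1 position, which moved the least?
the brown hexagon

(moved 0.6)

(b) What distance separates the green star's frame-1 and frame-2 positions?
1.0

The green star moved from (7.9, 6.6) to (8.8, 7.1), a distance of √(0.9² + 0.5²) ≈ 1.0.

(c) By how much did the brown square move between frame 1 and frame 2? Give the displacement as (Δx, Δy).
(-2.9, 2.0)

The brown square was at (9.7, 2.6) in frame 1 and (6.8, 4.6) in frame 2.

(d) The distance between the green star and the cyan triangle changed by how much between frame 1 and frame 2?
-2.6

Distance in frame 1: 6.0. Distance in frame 2: 3.4.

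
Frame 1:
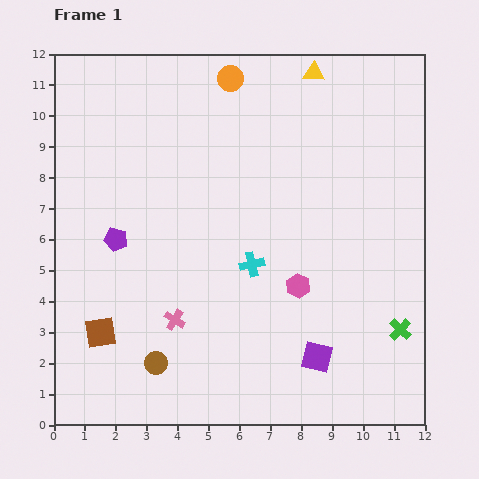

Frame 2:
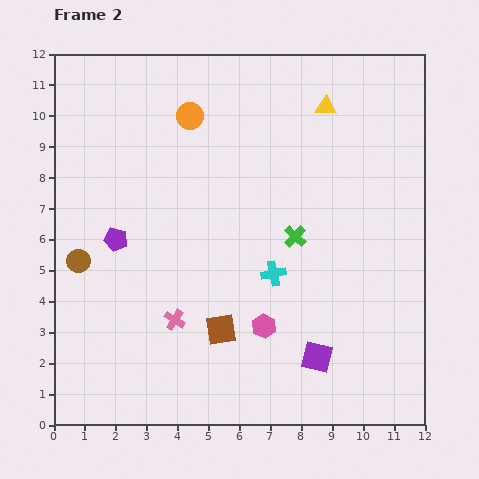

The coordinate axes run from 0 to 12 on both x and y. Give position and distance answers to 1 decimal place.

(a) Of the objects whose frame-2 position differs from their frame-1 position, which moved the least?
the cyan cross

(moved 0.8)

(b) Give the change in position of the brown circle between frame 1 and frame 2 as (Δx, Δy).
(-2.5, 3.3)

The brown circle was at (3.3, 2.0) in frame 1 and (0.8, 5.3) in frame 2.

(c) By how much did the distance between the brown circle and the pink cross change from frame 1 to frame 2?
+2.1

Distance in frame 1: 1.5. Distance in frame 2: 3.6.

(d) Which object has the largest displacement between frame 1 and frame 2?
the green cross

(moved 4.5; next 4.1)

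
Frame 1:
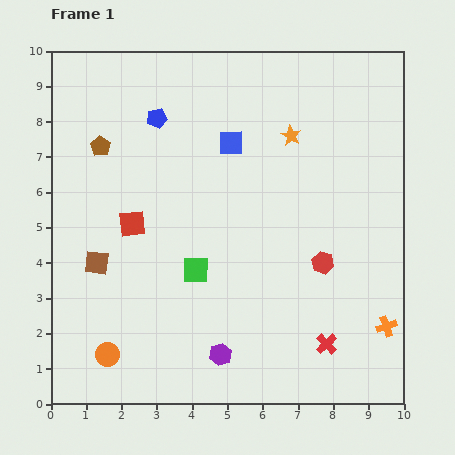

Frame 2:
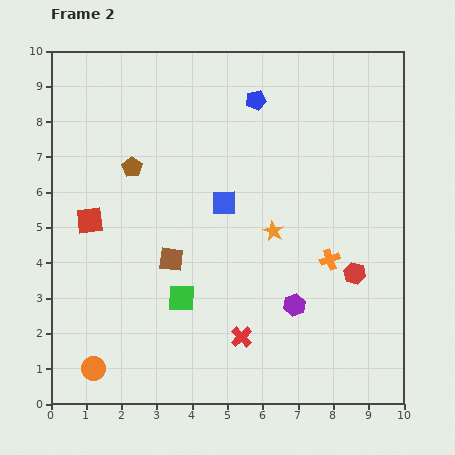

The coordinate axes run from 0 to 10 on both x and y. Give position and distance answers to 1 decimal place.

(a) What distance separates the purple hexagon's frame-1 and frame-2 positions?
2.5

The purple hexagon moved from (4.8, 1.4) to (6.9, 2.8), a distance of √(2.1² + 1.4²) ≈ 2.5.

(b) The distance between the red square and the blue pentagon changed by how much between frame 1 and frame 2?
+2.7

Distance in frame 1: 3.1. Distance in frame 2: 5.8.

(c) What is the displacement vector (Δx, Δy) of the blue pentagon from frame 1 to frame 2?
(2.8, 0.5)

The blue pentagon was at (3.0, 8.1) in frame 1 and (5.8, 8.6) in frame 2.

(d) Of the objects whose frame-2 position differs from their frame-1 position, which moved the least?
the orange circle

(moved 0.6)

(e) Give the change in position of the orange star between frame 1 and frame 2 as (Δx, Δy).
(-0.5, -2.7)

The orange star was at (6.8, 7.6) in frame 1 and (6.3, 4.9) in frame 2.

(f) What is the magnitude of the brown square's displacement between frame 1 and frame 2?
2.1

The brown square moved from (1.3, 4.0) to (3.4, 4.1), a distance of √(2.1² + 0.1²) ≈ 2.1.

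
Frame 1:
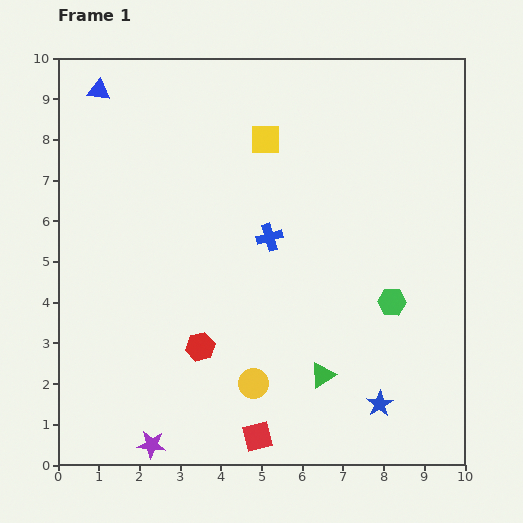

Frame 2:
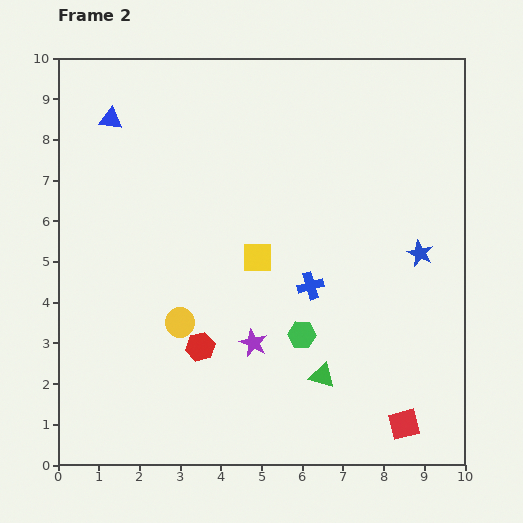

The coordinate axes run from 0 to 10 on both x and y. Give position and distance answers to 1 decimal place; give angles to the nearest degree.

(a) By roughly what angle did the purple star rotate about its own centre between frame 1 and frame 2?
19° clockwise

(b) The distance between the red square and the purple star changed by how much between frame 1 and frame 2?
+1.6

Distance in frame 1: 2.6. Distance in frame 2: 4.2.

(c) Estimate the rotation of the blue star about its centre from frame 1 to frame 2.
16° counter-clockwise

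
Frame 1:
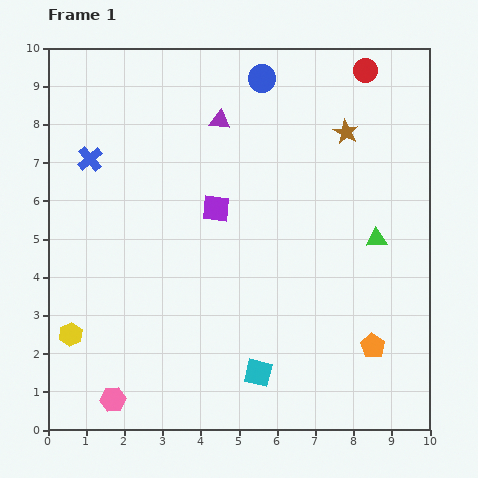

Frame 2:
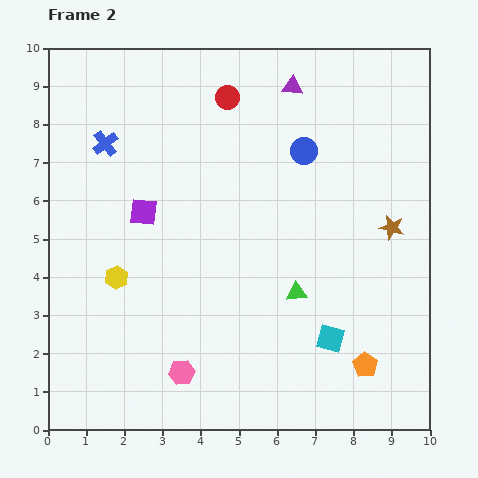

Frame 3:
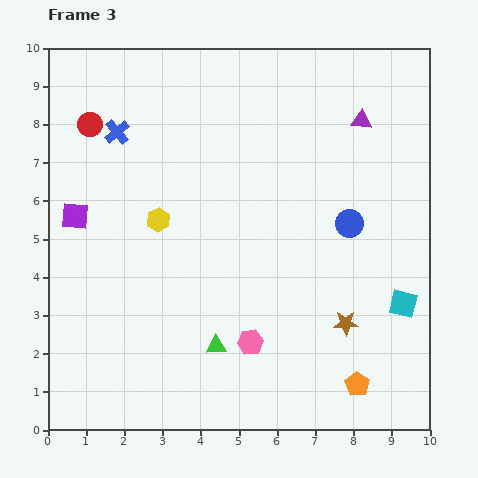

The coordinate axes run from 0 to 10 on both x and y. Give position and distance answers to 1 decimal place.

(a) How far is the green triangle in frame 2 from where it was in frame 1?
2.5

The green triangle moved from (8.6, 5.0) to (6.5, 3.6), a distance of √(2.1² + 1.4²) ≈ 2.5.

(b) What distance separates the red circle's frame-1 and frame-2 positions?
3.7

The red circle moved from (8.3, 9.4) to (4.7, 8.7), a distance of √(3.6² + 0.7²) ≈ 3.7.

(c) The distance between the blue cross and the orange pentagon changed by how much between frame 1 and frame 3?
+0.2

Distance in frame 1: 8.9. Distance in frame 3: 9.1.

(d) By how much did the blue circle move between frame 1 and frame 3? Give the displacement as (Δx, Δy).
(2.3, -3.8)

The blue circle was at (5.6, 9.2) in frame 1 and (7.9, 5.4) in frame 3.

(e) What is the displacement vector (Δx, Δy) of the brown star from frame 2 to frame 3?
(-1.2, -2.5)

The brown star was at (9.0, 5.3) in frame 2 and (7.8, 2.8) in frame 3.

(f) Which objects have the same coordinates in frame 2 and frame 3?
none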